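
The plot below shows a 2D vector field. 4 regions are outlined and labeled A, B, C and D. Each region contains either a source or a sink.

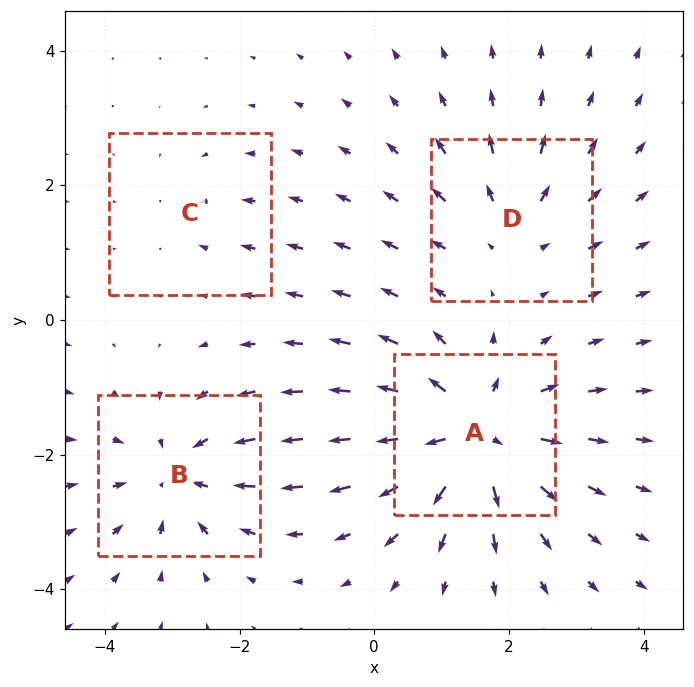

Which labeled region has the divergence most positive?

Divergence at each region's feature centre — A: about +7, B: about -5, C: about -2, D: about +4. Region A is most positive.

A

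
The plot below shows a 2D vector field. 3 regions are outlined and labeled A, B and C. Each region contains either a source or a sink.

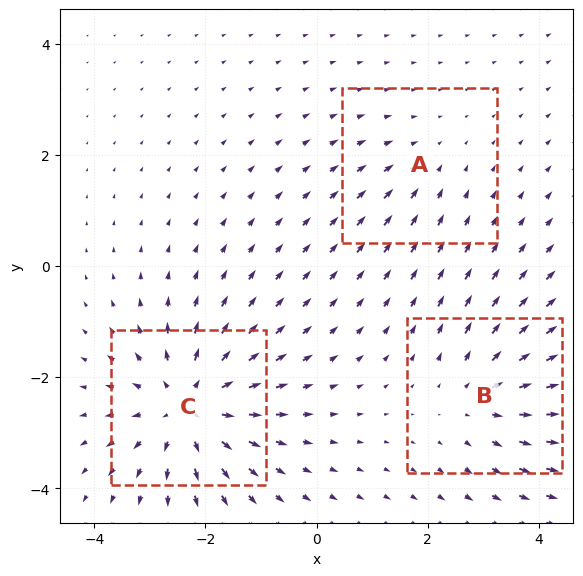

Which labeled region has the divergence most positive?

Divergence at each region's feature centre — A: about -2, B: about +3, C: about +5. Region C is most positive.

C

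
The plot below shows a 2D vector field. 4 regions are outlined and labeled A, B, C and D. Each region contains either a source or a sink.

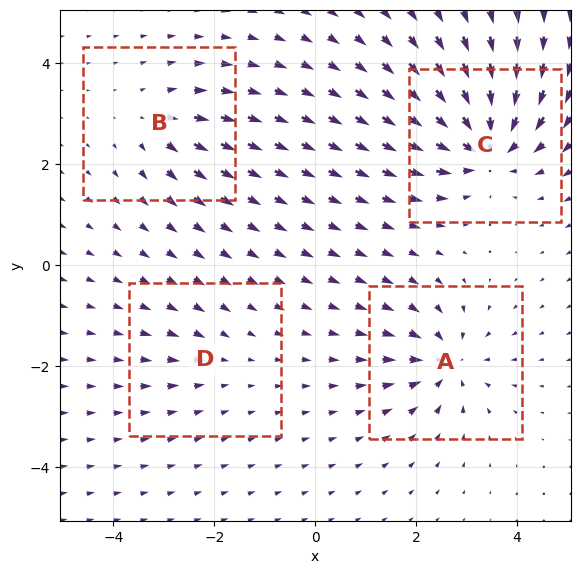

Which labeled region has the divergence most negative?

Divergence at each region's feature centre — A: about -6, B: about +4, C: about -8, D: about -2. Region C is most negative.

C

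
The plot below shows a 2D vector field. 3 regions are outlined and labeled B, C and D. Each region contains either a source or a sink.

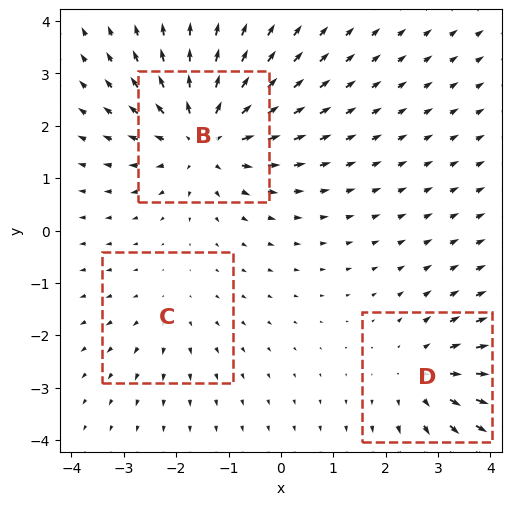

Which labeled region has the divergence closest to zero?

Divergence at each region's feature centre — B: about +5, C: about +2, D: about +3. Region C is closest to zero.

C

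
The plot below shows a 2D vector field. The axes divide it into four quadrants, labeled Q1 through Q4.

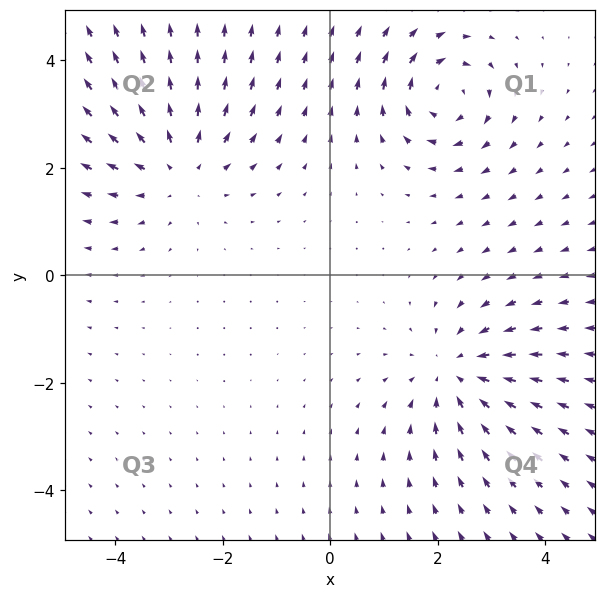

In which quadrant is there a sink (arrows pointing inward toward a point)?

Q4

The sink sits at approximately (2.4, -1.8), which lies in quadrant Q4. The divergence there is about -4, negative as expected for a sink.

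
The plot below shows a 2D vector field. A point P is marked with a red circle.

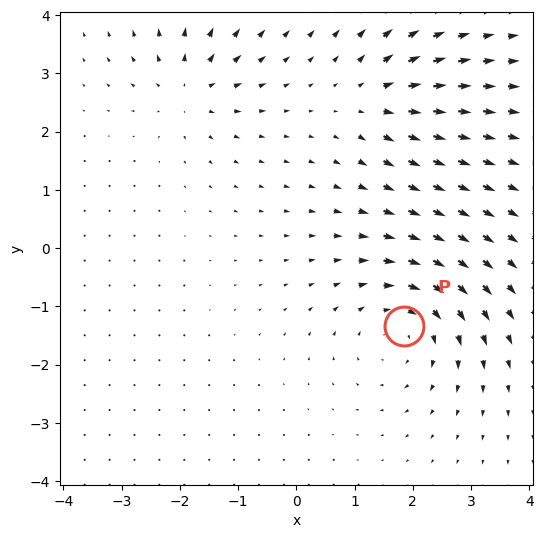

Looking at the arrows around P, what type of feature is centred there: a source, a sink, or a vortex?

vortex

At P (1.9, -1.3) the arrows circulate clockwise. Divergence ≈0, curl about -4 — near-zero divergence with nonzero curl is a vortex.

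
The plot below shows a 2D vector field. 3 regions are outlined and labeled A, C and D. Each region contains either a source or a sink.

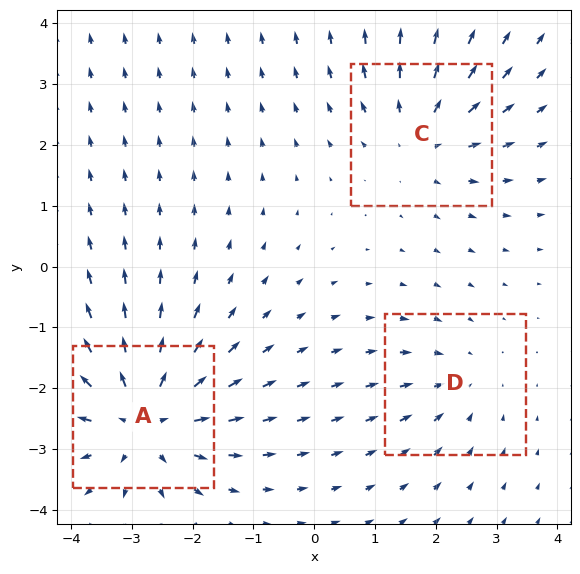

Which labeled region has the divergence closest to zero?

Divergence at each region's feature centre — A: about +5, C: about +3, D: about -2. Region D is closest to zero.

D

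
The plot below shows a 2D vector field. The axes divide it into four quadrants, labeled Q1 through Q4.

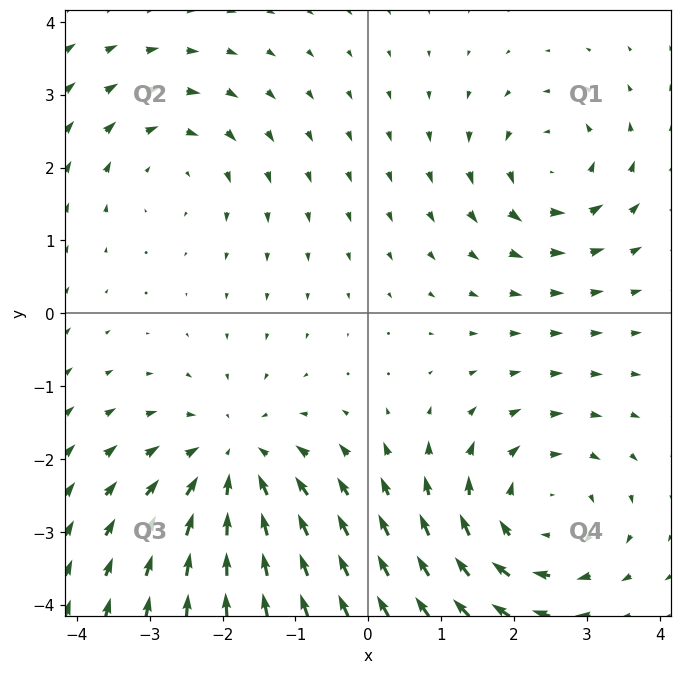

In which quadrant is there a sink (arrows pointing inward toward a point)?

Q3

The sink sits at approximately (-1.8, -2.1), which lies in quadrant Q3. The divergence there is about -4, negative as expected for a sink.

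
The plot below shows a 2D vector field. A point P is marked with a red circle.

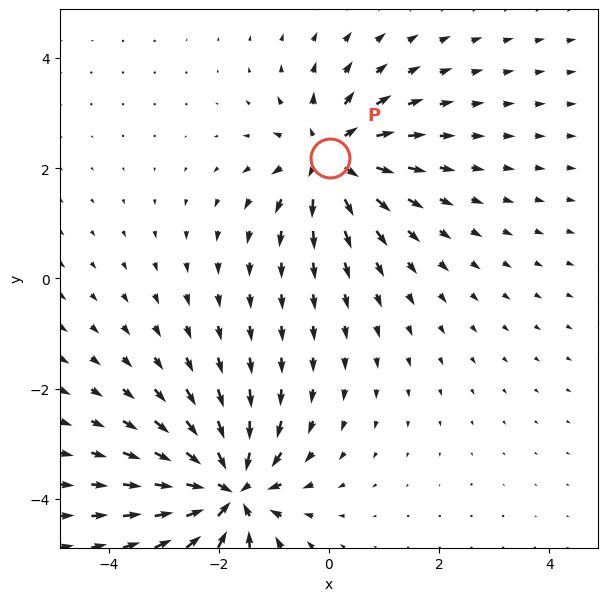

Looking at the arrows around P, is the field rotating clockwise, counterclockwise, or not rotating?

not rotating

Near P at (0.0, 2.2) the arrows show no circulation. The curl there is ≈0.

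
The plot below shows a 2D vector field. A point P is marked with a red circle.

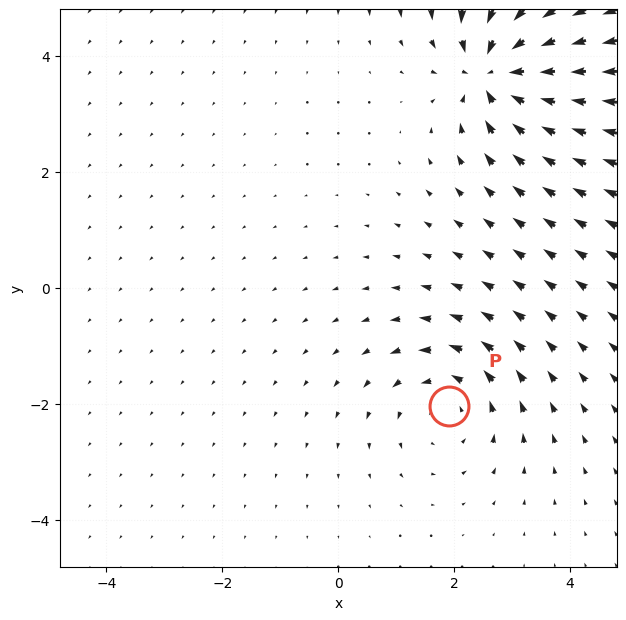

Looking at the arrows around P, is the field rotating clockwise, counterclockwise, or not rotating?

Near P at (1.9, -2.0) the arrows circulate counterclockwise. The curl (z-component) there is about +3; positive curl means counterclockwise rotation.

counterclockwise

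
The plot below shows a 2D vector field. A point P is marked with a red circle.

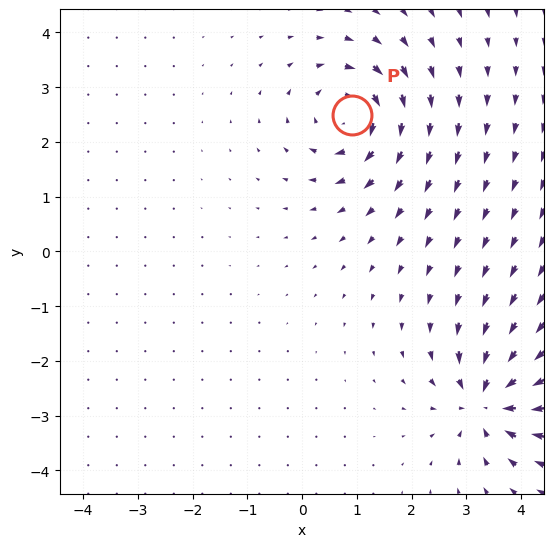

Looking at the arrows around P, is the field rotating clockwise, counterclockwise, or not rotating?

Near P at (0.9, 2.5) the arrows circulate clockwise. The curl (z-component) there is about -5; negative curl means clockwise rotation.

clockwise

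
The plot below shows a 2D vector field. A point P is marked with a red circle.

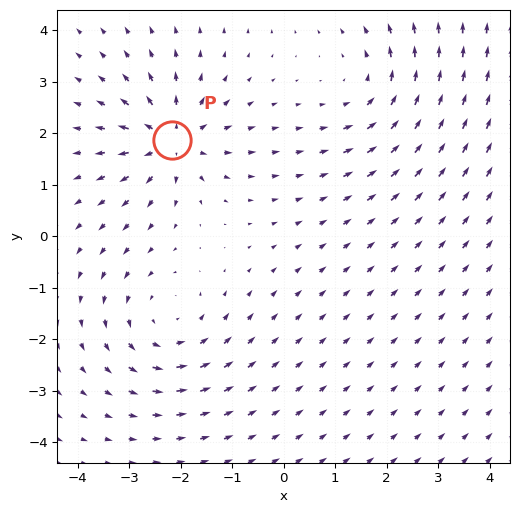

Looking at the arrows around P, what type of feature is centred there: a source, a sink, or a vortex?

source

At P (-2.2, 1.9) the arrows spread outward. Divergence about +6, curl ≈0 — positive divergence with near-zero curl is a source.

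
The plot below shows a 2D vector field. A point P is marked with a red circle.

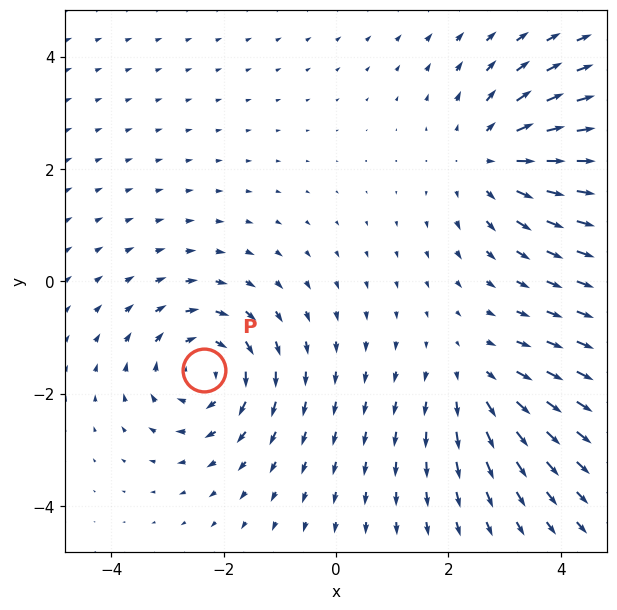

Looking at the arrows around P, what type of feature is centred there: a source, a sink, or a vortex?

At P (-2.3, -1.6) the arrows circulate clockwise. Divergence ≈0, curl about -4 — near-zero divergence with nonzero curl is a vortex.

vortex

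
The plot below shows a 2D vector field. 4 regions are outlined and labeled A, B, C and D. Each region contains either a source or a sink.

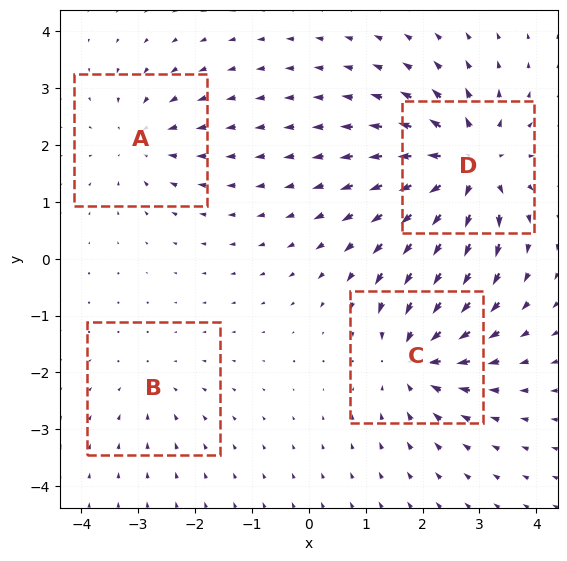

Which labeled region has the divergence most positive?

D

Divergence at each region's feature centre — A: about -4, B: about -2, C: about -6, D: about +8. Region D is most positive.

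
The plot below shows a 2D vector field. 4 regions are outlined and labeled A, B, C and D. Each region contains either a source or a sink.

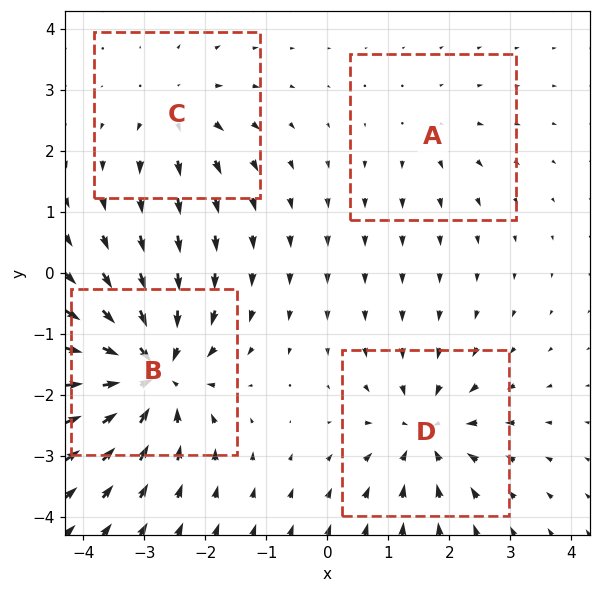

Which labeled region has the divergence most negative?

B

Divergence at each region's feature centre — A: about +2, B: about -8, C: about +4, D: about -5. Region B is most negative.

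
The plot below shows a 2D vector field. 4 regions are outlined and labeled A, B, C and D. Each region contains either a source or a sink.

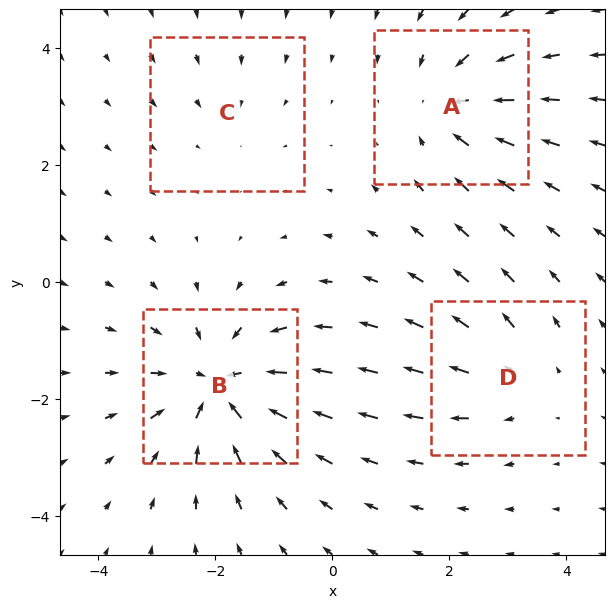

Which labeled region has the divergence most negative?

B

Divergence at each region's feature centre — A: about -5, B: about -7, C: about -2, D: about +3. Region B is most negative.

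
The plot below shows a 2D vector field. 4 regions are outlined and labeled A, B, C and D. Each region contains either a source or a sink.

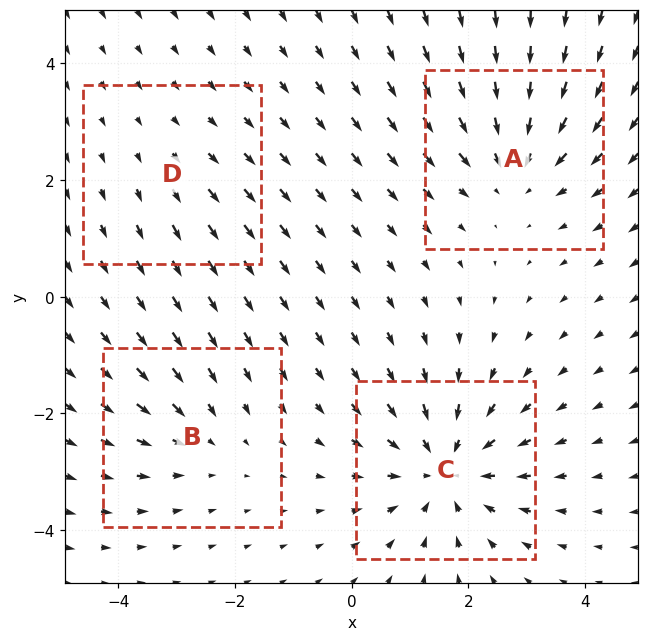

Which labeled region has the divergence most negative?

Divergence at each region's feature centre — A: about -4, B: about -3, C: about -6, D: about +2. Region C is most negative.

C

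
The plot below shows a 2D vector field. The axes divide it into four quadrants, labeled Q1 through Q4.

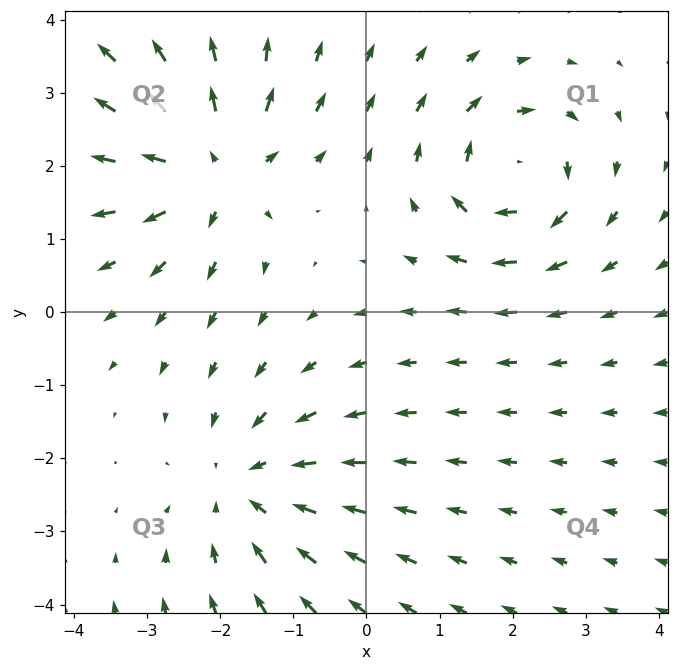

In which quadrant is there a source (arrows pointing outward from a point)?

The source sits at approximately (-2.1, 2.0), which lies in quadrant Q2. The divergence there is about +6, positive as expected for a source.

Q2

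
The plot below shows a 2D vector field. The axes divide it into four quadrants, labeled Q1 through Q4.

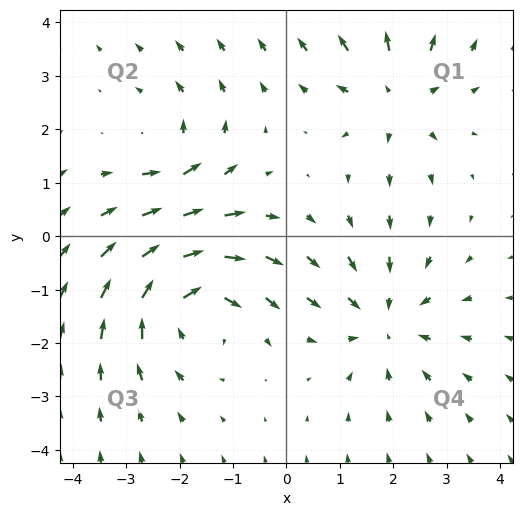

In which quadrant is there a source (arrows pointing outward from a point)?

Q1

The source sits at approximately (2.1, 2.6), which lies in quadrant Q1. The divergence there is about +4, positive as expected for a source.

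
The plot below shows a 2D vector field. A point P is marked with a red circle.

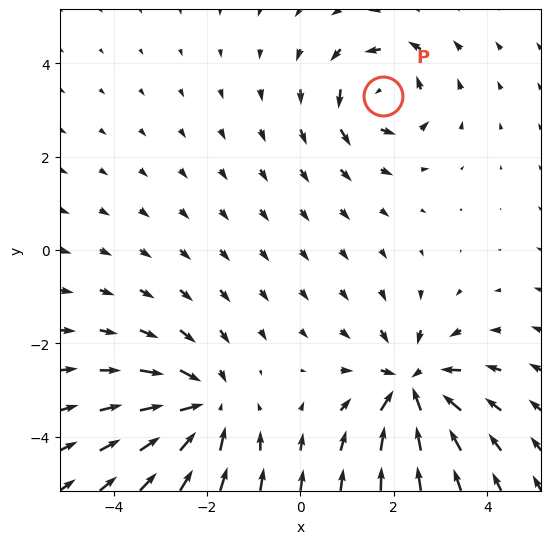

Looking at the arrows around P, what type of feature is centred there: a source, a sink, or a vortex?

vortex

At P (1.8, 3.3) the arrows circulate counterclockwise. Divergence ≈0, curl about +4 — near-zero divergence with nonzero curl is a vortex.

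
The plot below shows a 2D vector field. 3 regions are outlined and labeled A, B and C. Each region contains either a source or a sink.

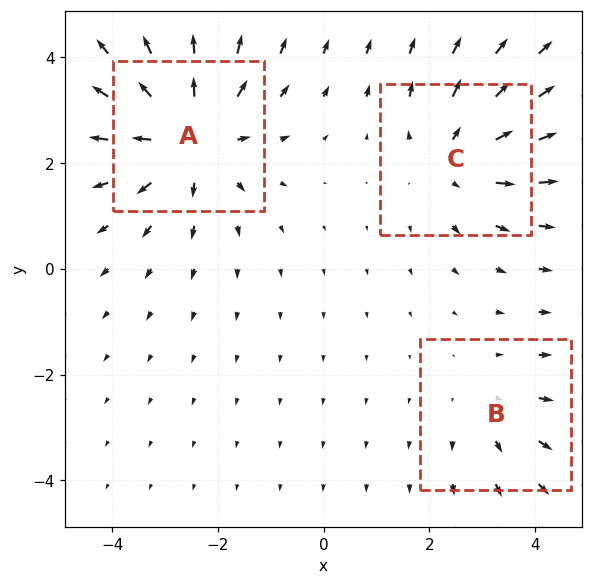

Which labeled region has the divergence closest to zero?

Divergence at each region's feature centre — A: about +4, B: about +2, C: about +3. Region B is closest to zero.

B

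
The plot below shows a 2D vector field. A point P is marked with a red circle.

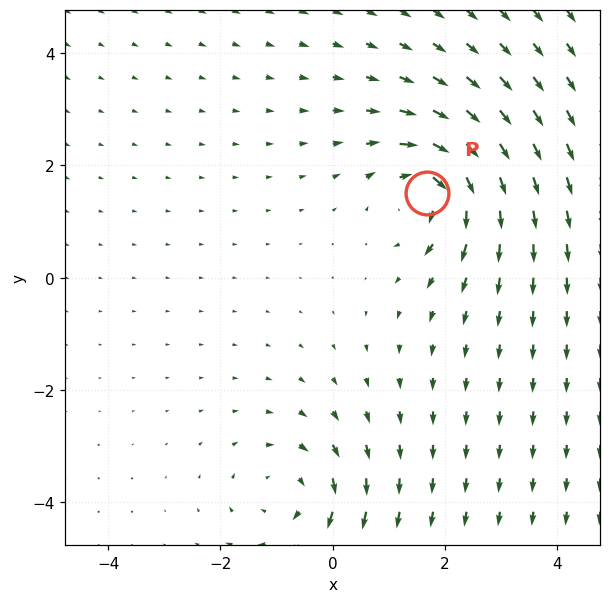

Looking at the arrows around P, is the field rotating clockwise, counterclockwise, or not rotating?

Near P at (1.7, 1.5) the arrows circulate clockwise. The curl (z-component) there is about -6; negative curl means clockwise rotation.

clockwise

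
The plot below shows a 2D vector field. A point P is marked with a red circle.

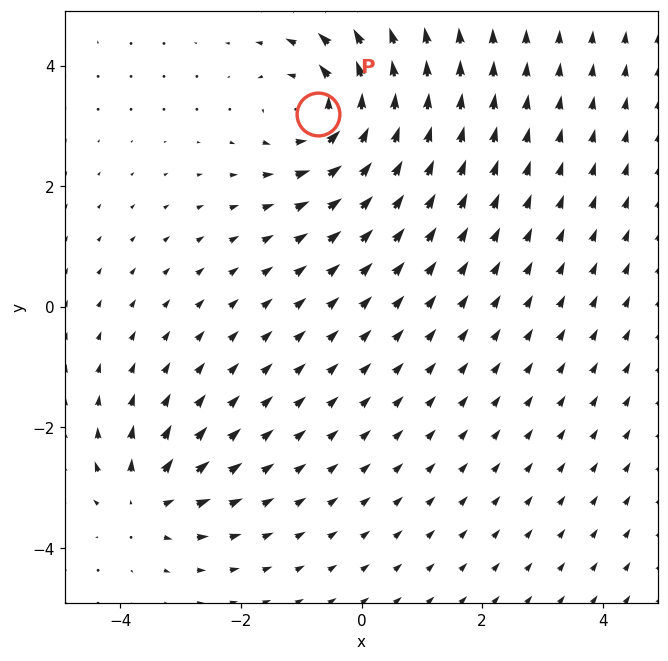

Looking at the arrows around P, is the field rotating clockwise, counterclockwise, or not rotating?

Near P at (-0.7, 3.2) the arrows circulate counterclockwise. The curl (z-component) there is about +5; positive curl means counterclockwise rotation.

counterclockwise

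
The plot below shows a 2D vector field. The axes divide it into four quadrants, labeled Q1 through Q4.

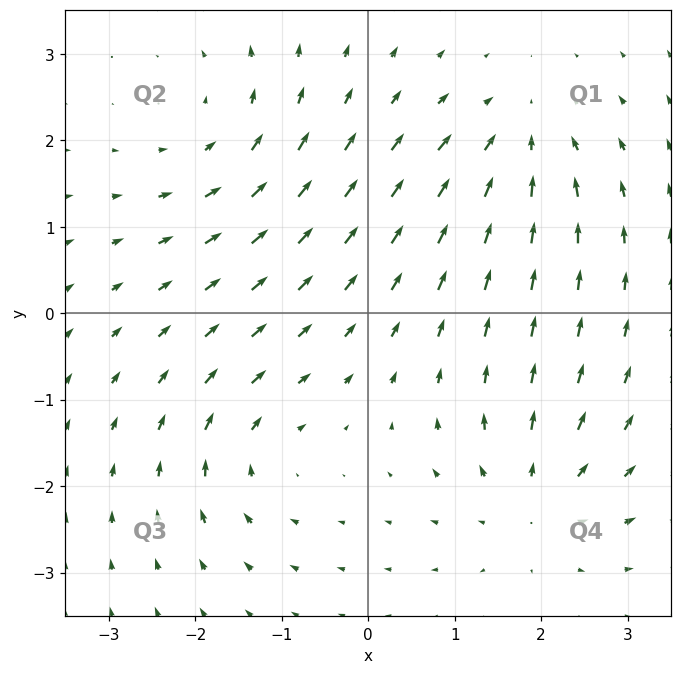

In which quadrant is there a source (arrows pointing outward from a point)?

The source sits at approximately (1.9, -2.2), which lies in quadrant Q4. The divergence there is about +4, positive as expected for a source.

Q4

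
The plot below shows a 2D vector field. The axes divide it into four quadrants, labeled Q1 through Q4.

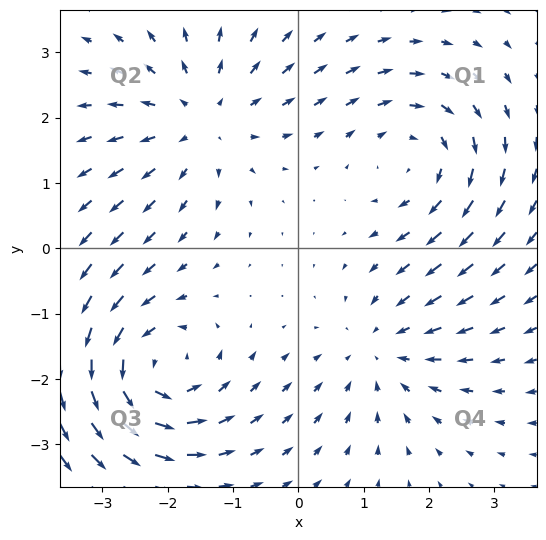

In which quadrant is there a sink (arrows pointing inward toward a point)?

Q4

The sink sits at approximately (1.3, -1.6), which lies in quadrant Q4. The divergence there is about -3, negative as expected for a sink.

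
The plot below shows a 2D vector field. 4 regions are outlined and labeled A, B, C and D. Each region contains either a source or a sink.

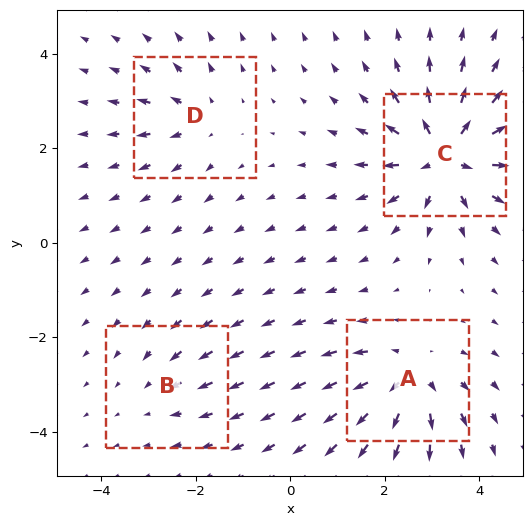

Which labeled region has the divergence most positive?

C

Divergence at each region's feature centre — A: about +6, B: about -3, C: about +9, D: about +4. Region C is most positive.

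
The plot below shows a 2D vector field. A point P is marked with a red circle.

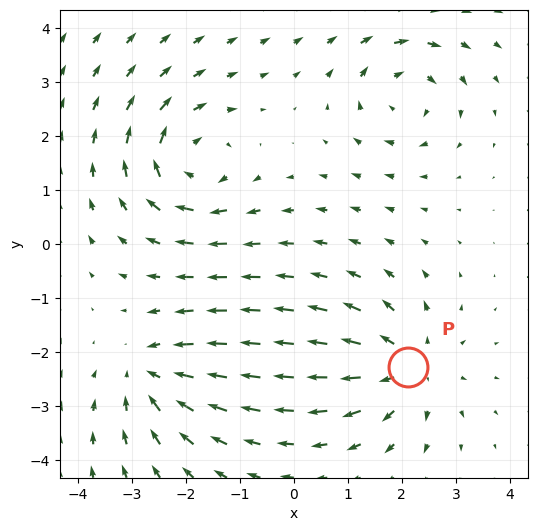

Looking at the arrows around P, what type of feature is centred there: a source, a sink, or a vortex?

source

At P (2.1, -2.3) the arrows spread outward. Divergence about +5, curl ≈0 — positive divergence with near-zero curl is a source.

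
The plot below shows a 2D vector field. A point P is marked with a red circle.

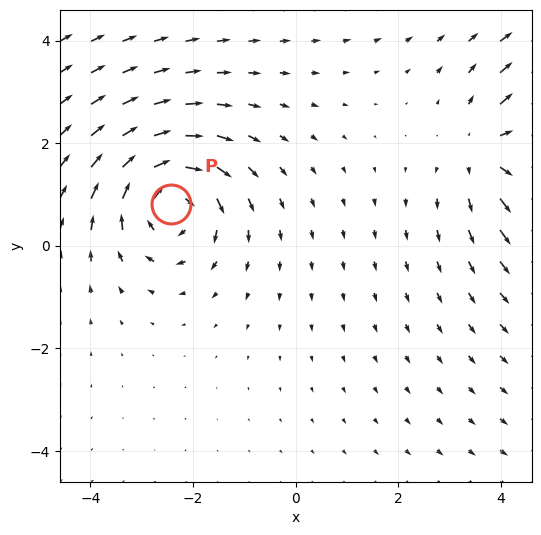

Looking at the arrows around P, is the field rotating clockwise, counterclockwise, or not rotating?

Near P at (-2.4, 0.8) the arrows circulate clockwise. The curl (z-component) there is about -4; negative curl means clockwise rotation.

clockwise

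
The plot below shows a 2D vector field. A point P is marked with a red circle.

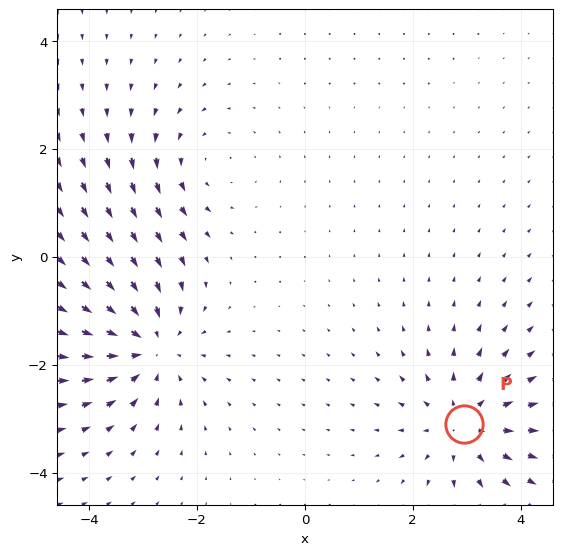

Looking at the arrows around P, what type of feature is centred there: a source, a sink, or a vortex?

At P (3.0, -3.1) the arrows spread outward. Divergence about +4, curl ≈0 — positive divergence with near-zero curl is a source.

source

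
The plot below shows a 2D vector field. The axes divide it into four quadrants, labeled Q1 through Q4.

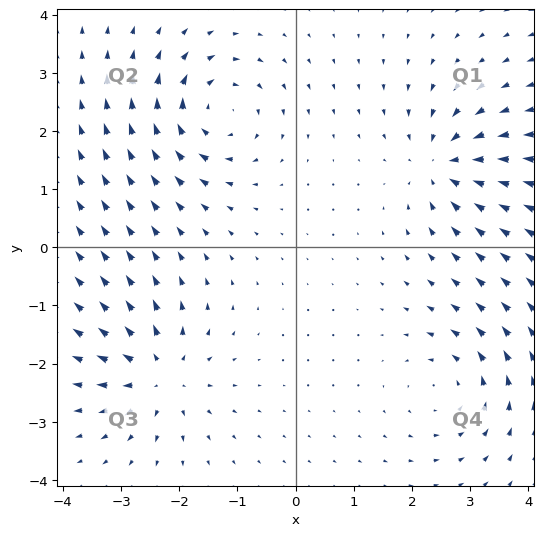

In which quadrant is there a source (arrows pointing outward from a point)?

Q3

The source sits at approximately (-2.3, -2.2), which lies in quadrant Q3. The divergence there is about +6, positive as expected for a source.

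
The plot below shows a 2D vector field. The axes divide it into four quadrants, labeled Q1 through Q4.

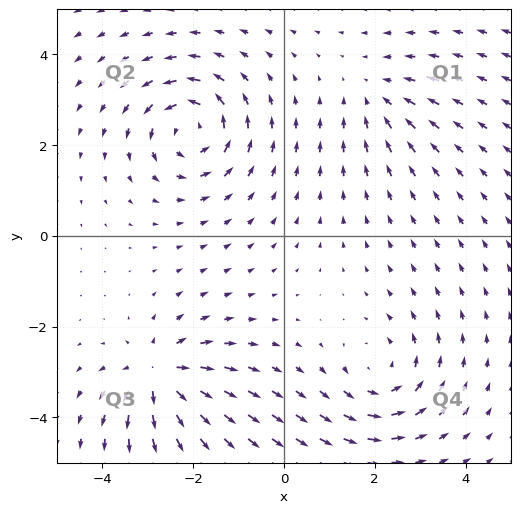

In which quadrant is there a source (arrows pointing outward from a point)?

The source sits at approximately (-2.8, -3.1), which lies in quadrant Q3. The divergence there is about +6, positive as expected for a source.

Q3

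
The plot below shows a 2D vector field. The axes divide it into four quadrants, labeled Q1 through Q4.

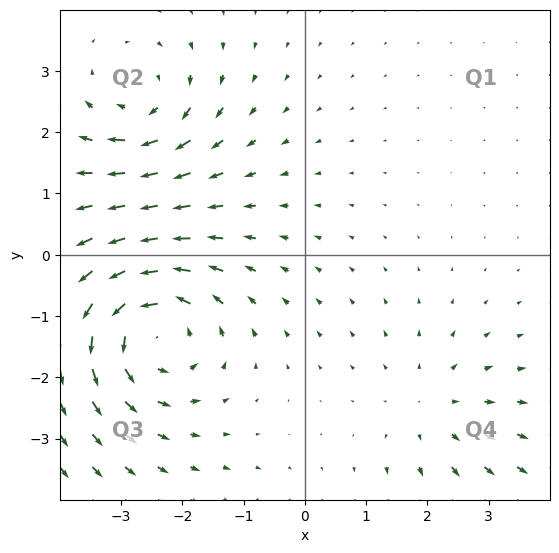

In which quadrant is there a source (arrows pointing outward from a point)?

Q4

The source sits at approximately (2.1, -2.5), which lies in quadrant Q4. The divergence there is about +2, positive as expected for a source.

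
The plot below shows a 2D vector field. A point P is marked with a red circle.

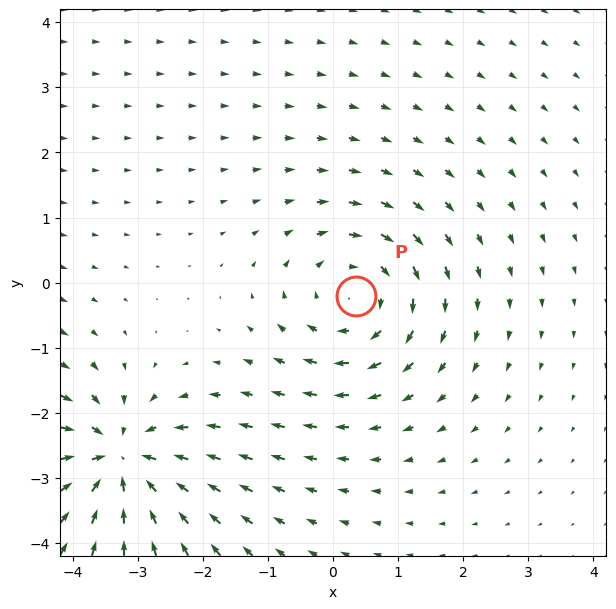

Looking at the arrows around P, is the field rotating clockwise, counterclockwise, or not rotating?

clockwise

Near P at (0.4, -0.2) the arrows circulate clockwise. The curl (z-component) there is about -3; negative curl means clockwise rotation.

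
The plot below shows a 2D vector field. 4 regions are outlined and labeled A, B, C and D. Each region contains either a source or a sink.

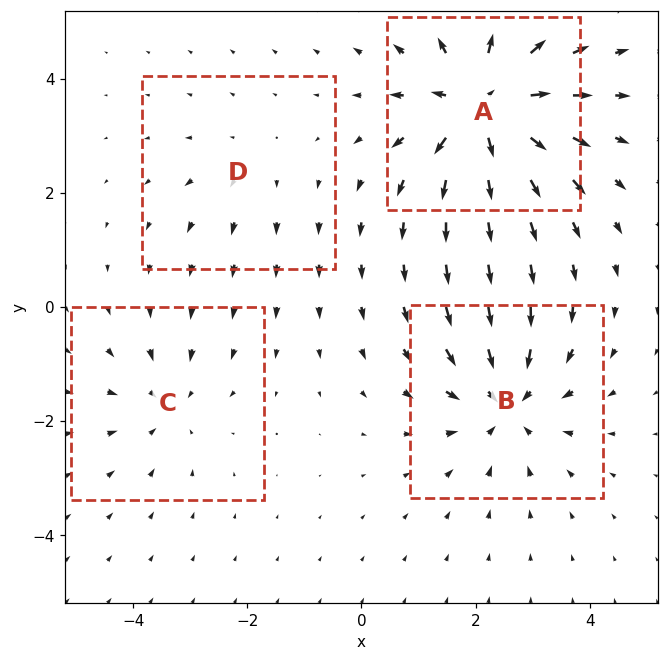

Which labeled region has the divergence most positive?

A

Divergence at each region's feature centre — A: about +7, B: about -5, C: about -3, D: about +2. Region A is most positive.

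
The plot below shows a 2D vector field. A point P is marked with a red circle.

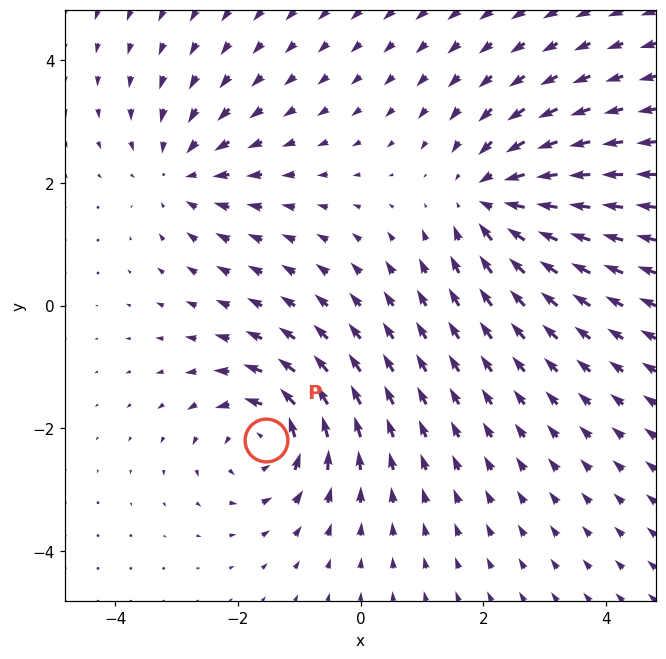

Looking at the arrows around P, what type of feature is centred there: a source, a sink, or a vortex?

vortex

At P (-1.5, -2.2) the arrows circulate counterclockwise. Divergence ≈0, curl about +5 — near-zero divergence with nonzero curl is a vortex.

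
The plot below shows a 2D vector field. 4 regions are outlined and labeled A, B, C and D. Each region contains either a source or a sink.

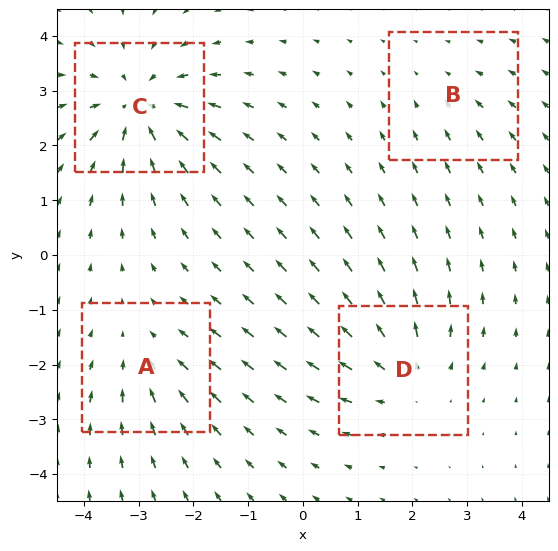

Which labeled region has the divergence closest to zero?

Divergence at each region's feature centre — A: about -3, B: about -2, C: about -7, D: about +5. Region B is closest to zero.

B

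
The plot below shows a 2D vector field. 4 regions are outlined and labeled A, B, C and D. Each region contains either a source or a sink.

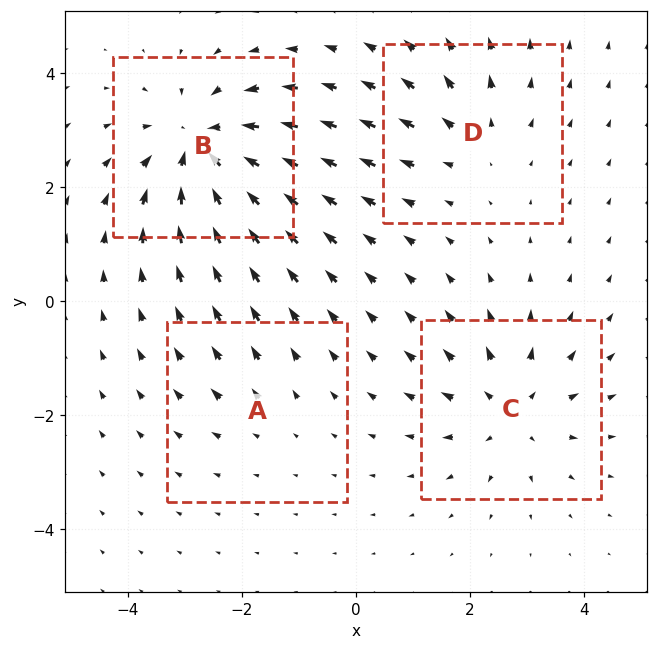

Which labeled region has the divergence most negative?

B

Divergence at each region's feature centre — A: about +2, B: about -7, C: about +5, D: about +3. Region B is most negative.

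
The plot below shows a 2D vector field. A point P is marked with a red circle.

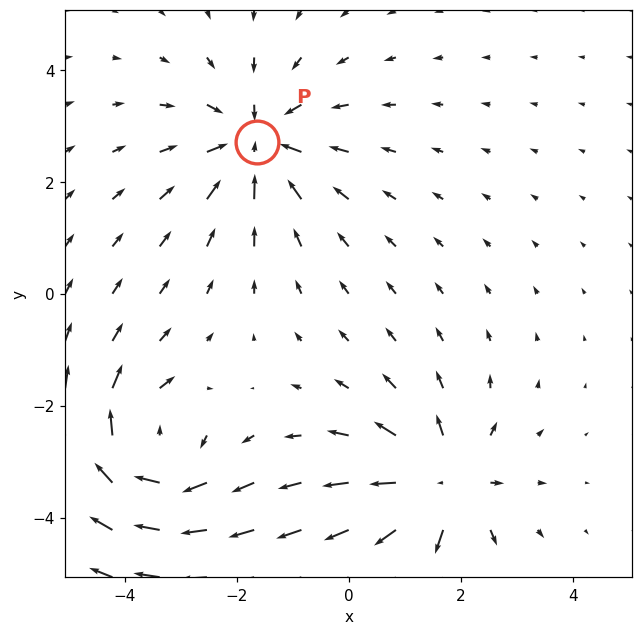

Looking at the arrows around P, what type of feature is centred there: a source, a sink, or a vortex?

sink

At P (-1.6, 2.7) the arrows converge inward. Divergence about -5, curl ≈0 — negative divergence with near-zero curl is a sink.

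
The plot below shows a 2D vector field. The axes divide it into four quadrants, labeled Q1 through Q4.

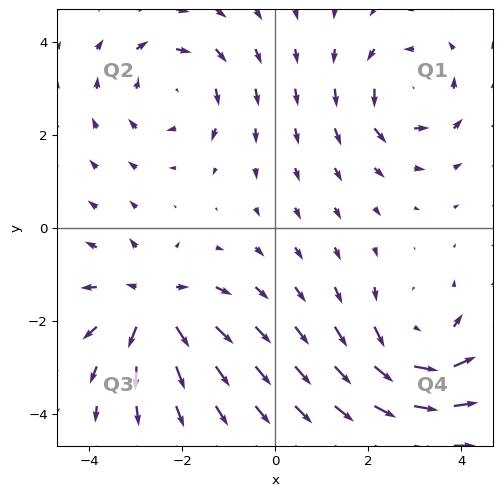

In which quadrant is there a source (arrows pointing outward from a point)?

Q3

The source sits at approximately (-2.6, -1.6), which lies in quadrant Q3. The divergence there is about +5, positive as expected for a source.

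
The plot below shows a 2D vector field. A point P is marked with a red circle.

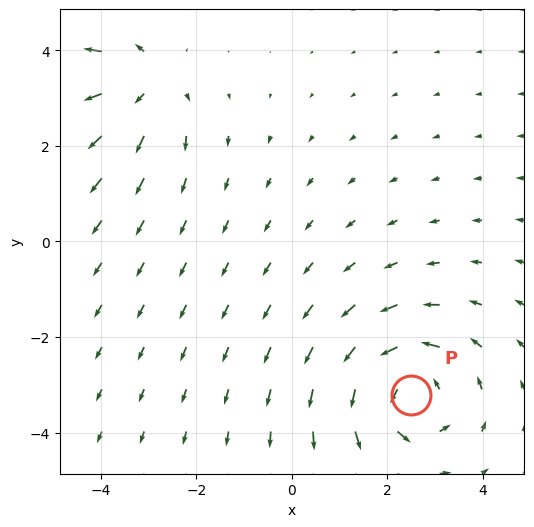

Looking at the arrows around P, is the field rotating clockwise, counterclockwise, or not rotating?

Near P at (2.5, -3.2) the arrows circulate counterclockwise. The curl (z-component) there is about +4; positive curl means counterclockwise rotation.

counterclockwise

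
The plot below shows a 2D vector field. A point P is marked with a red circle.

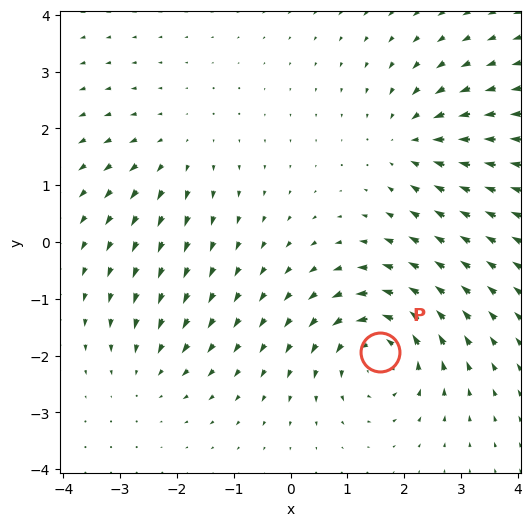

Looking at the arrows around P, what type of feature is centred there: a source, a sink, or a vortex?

At P (1.6, -1.9) the arrows circulate counterclockwise. Divergence ≈0, curl about +6 — near-zero divergence with nonzero curl is a vortex.

vortex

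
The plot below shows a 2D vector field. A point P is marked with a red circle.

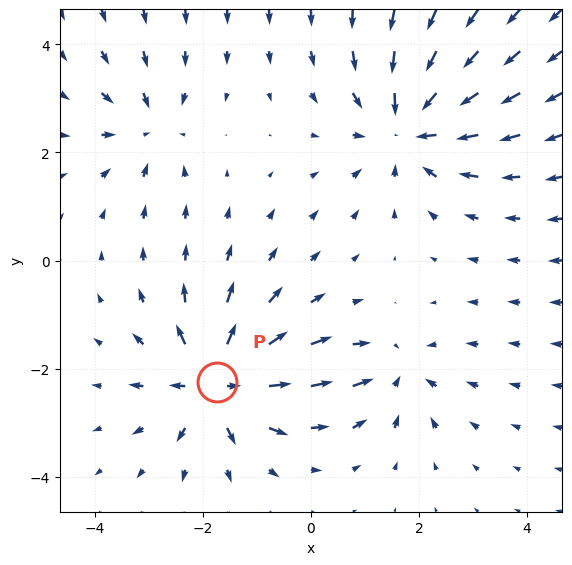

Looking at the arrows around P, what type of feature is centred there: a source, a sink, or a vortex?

At P (-1.7, -2.3) the arrows spread outward. Divergence about +6, curl ≈0 — positive divergence with near-zero curl is a source.

source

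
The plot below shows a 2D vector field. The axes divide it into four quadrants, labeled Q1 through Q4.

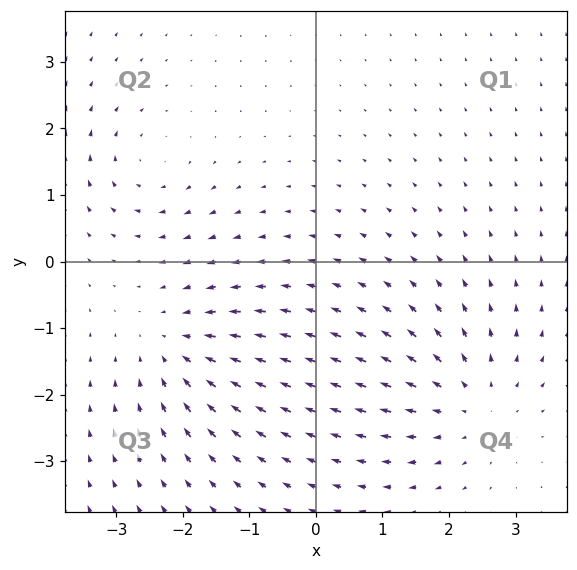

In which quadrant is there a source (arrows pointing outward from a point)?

The source sits at approximately (2.3, -2.1), which lies in quadrant Q4. The divergence there is about +4, positive as expected for a source.

Q4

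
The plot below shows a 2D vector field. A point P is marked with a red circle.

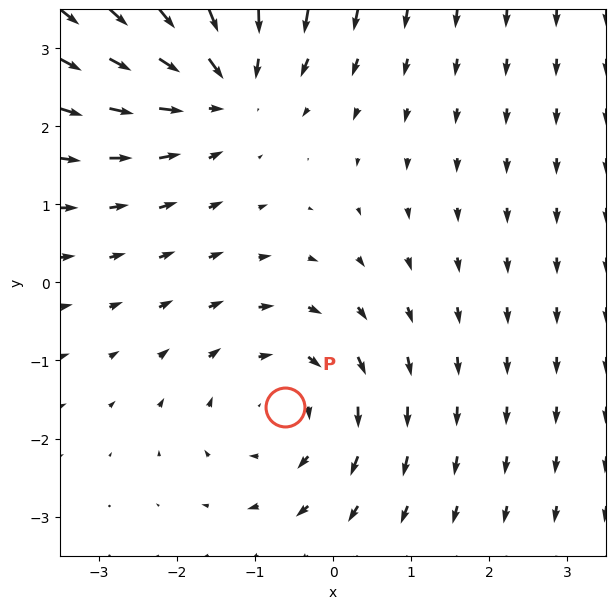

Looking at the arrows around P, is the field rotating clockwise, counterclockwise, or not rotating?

Near P at (-0.6, -1.6) the arrows circulate clockwise. The curl (z-component) there is about -2; negative curl means clockwise rotation.

clockwise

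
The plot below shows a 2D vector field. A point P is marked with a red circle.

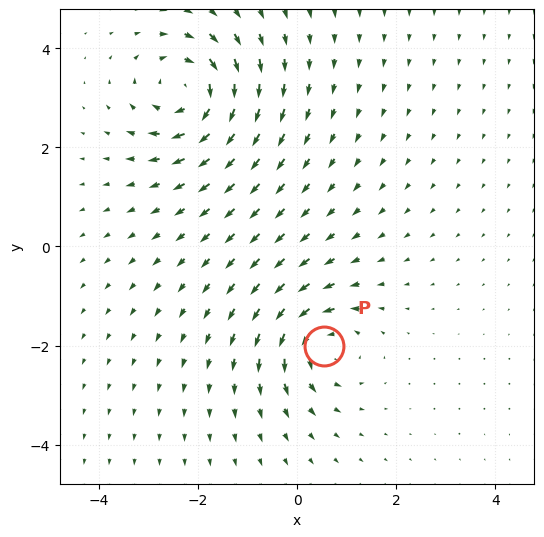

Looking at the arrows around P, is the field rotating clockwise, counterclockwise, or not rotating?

counterclockwise

Near P at (0.5, -2.0) the arrows circulate counterclockwise. The curl (z-component) there is about +5; positive curl means counterclockwise rotation.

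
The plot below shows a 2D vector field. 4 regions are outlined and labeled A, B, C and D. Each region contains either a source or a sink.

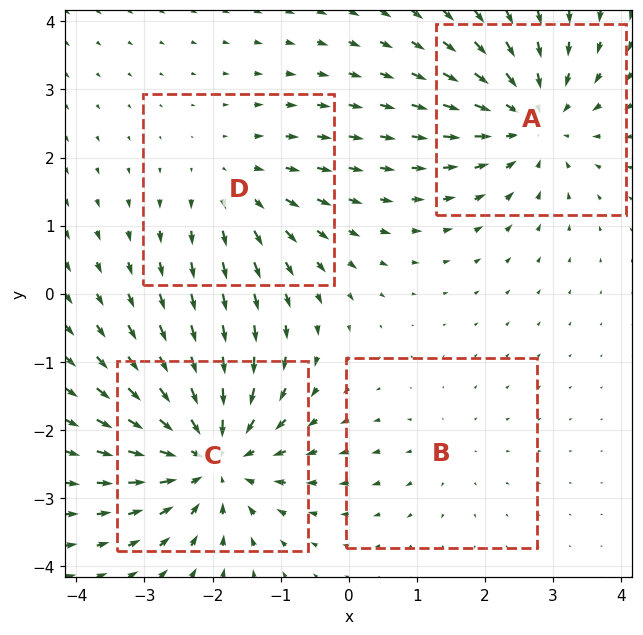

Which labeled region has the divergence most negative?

Divergence at each region's feature centre — A: about -5, B: about +2, C: about -6, D: about +3. Region C is most negative.

C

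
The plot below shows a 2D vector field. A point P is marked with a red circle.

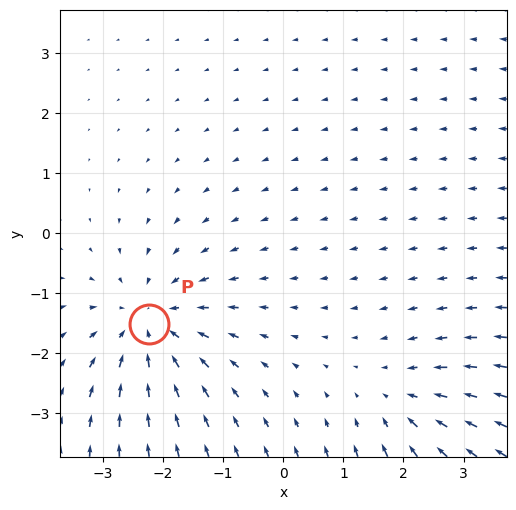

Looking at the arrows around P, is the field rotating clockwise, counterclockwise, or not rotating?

Near P at (-2.2, -1.5) the arrows show no circulation. The curl there is ≈0.

not rotating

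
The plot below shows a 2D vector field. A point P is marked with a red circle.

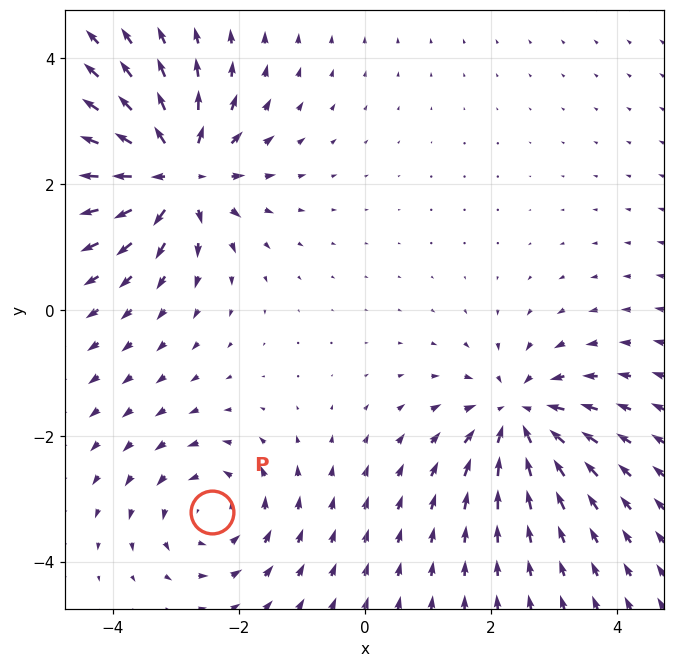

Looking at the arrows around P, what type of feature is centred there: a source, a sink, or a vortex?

At P (-2.4, -3.2) the arrows circulate counterclockwise. Divergence ≈0, curl about +4 — near-zero divergence with nonzero curl is a vortex.

vortex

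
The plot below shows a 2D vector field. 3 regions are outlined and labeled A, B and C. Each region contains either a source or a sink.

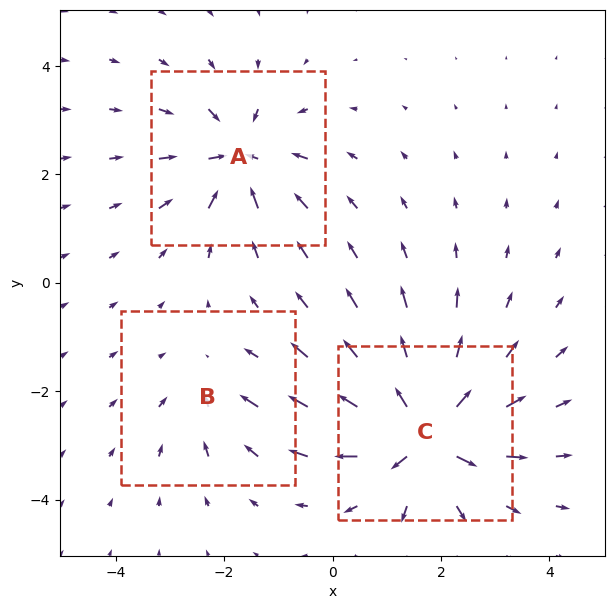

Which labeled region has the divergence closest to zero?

B

Divergence at each region's feature centre — A: about -4, B: about -2, C: about +6. Region B is closest to zero.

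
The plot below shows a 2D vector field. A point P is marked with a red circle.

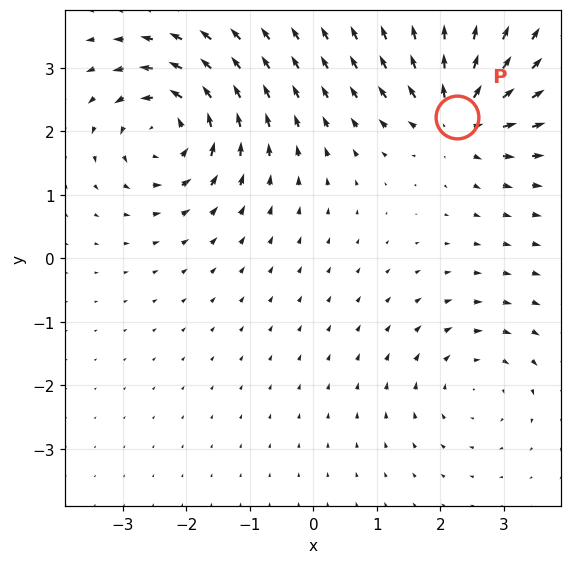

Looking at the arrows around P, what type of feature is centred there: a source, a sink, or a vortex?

At P (2.3, 2.2) the arrows spread outward. Divergence about +5, curl ≈0 — positive divergence with near-zero curl is a source.

source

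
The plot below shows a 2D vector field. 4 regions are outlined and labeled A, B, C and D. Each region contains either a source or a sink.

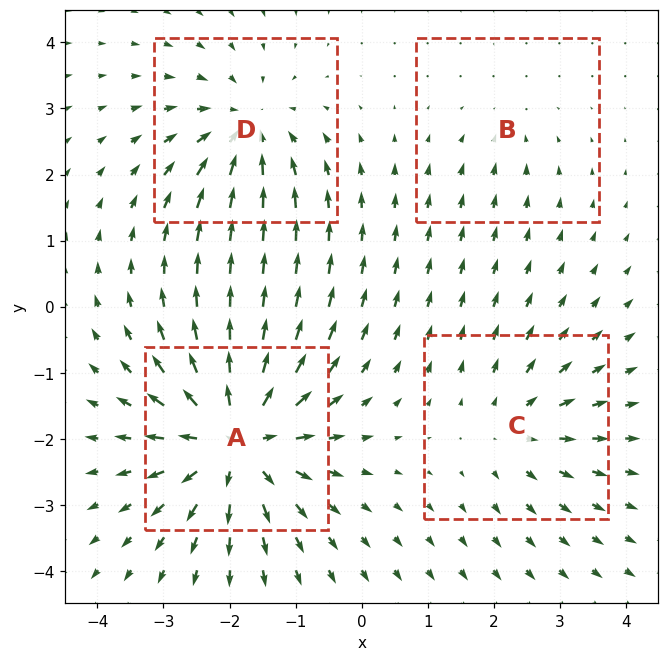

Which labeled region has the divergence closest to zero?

B

Divergence at each region's feature centre — A: about +8, B: about -2, C: about +4, D: about -5. Region B is closest to zero.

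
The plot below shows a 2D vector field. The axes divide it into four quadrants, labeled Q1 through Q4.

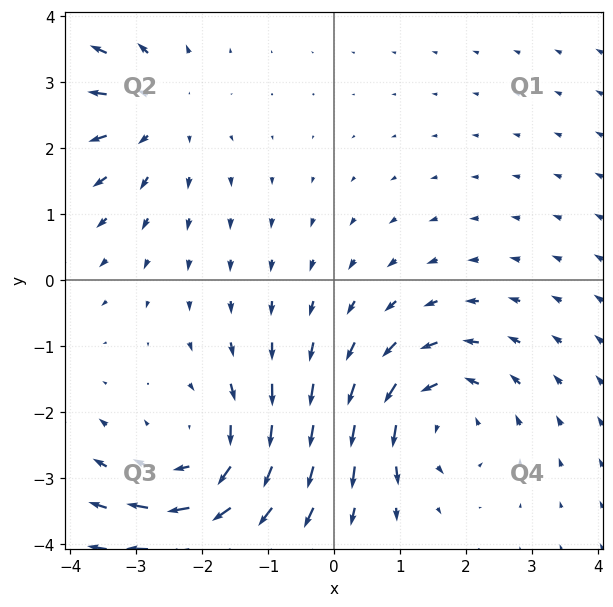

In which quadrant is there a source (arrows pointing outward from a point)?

Q2

The source sits at approximately (-2.7, 2.6), which lies in quadrant Q2. The divergence there is about +2, positive as expected for a source.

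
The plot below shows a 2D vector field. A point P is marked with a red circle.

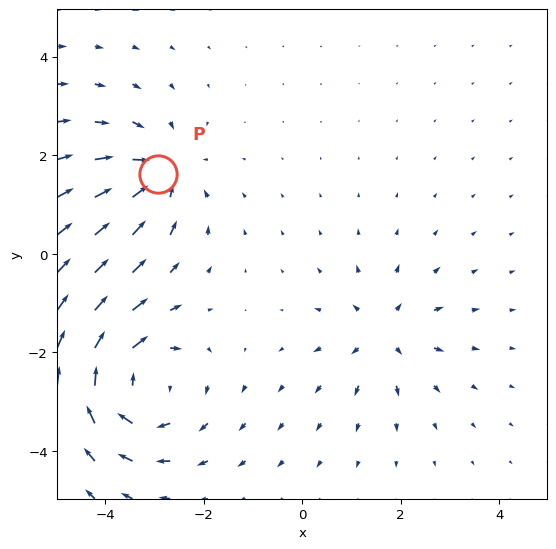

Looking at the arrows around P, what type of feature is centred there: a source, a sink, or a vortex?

At P (-2.9, 1.6) the arrows converge inward. Divergence about -4, curl ≈0 — negative divergence with near-zero curl is a sink.

sink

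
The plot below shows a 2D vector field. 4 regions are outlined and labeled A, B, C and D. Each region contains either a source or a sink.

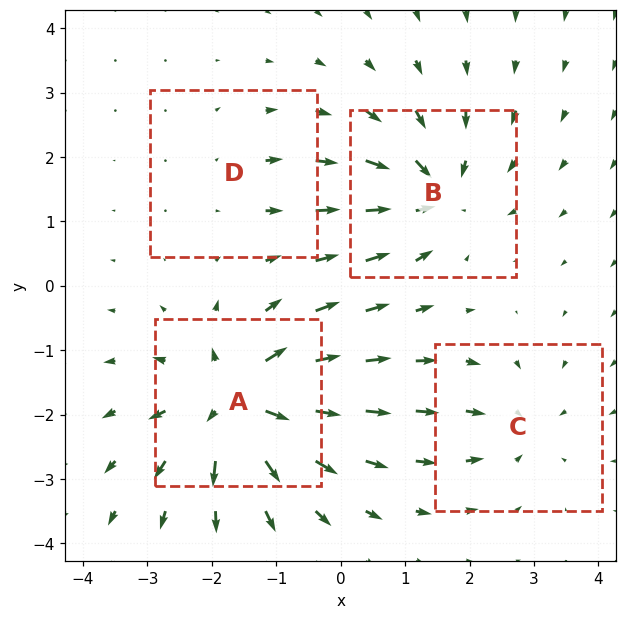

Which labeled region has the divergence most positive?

A

Divergence at each region's feature centre — A: about +8, B: about -6, C: about -4, D: about +2. Region A is most positive.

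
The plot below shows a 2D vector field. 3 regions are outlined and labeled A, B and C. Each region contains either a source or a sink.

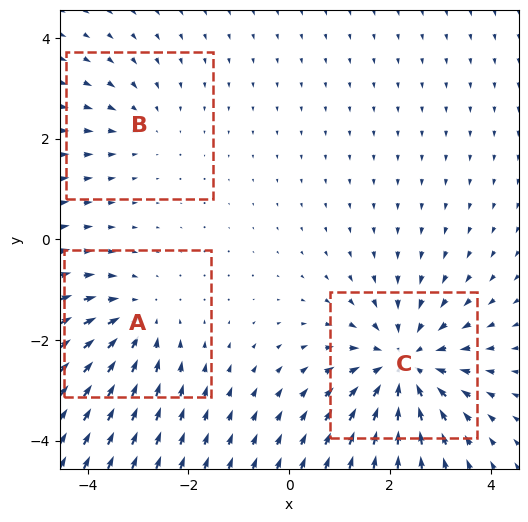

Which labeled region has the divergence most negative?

C

Divergence at each region's feature centre — A: about -3, B: about -2, C: about -5. Region C is most negative.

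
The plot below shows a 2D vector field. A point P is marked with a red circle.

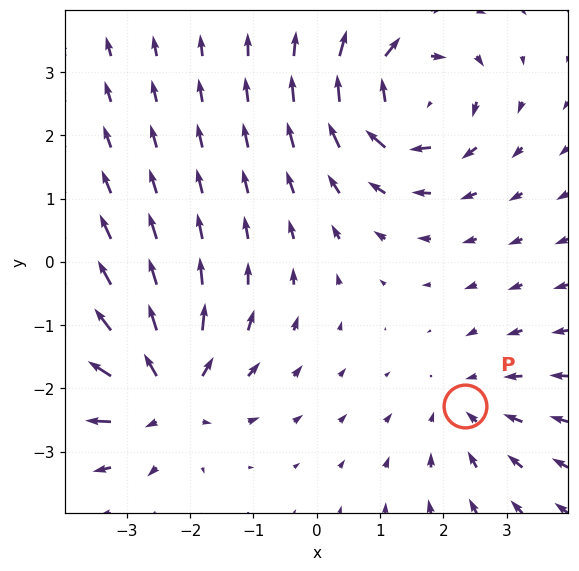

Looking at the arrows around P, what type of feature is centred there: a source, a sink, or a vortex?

sink

At P (2.3, -2.3) the arrows converge inward. Divergence about -3, curl ≈0 — negative divergence with near-zero curl is a sink.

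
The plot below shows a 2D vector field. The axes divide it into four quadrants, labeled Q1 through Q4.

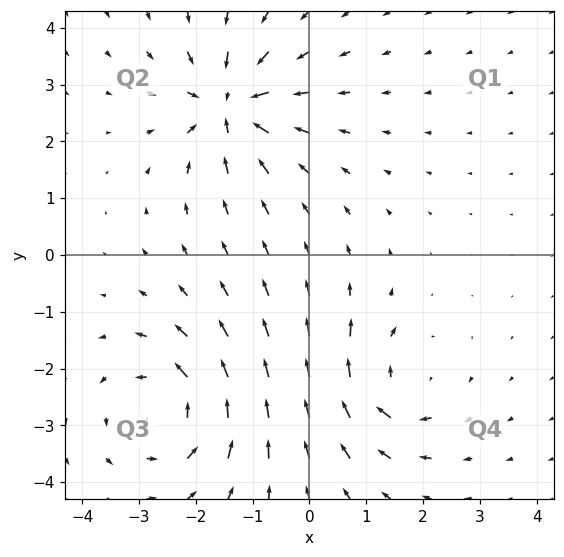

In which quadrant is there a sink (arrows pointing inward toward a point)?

The sink sits at approximately (-1.4, 2.6), which lies in quadrant Q2. The divergence there is about -6, negative as expected for a sink.

Q2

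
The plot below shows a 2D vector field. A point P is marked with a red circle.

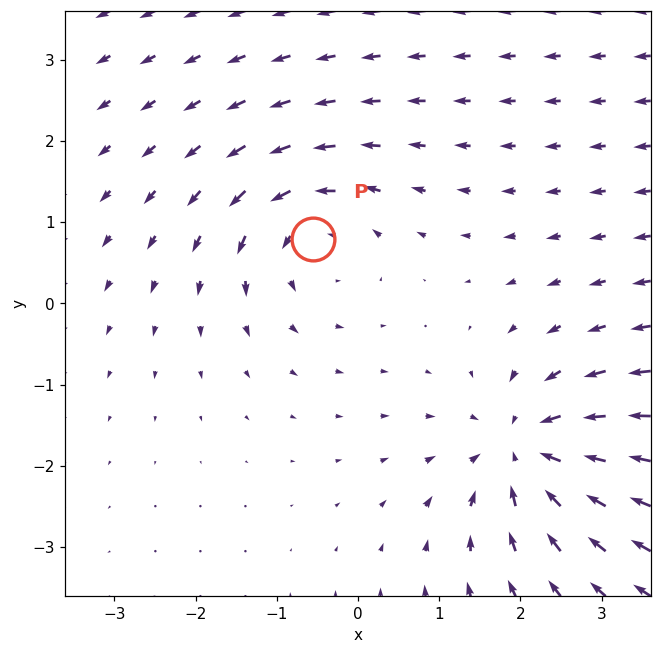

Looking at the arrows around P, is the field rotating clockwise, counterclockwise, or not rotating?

counterclockwise

Near P at (-0.6, 0.8) the arrows circulate counterclockwise. The curl (z-component) there is about +3; positive curl means counterclockwise rotation.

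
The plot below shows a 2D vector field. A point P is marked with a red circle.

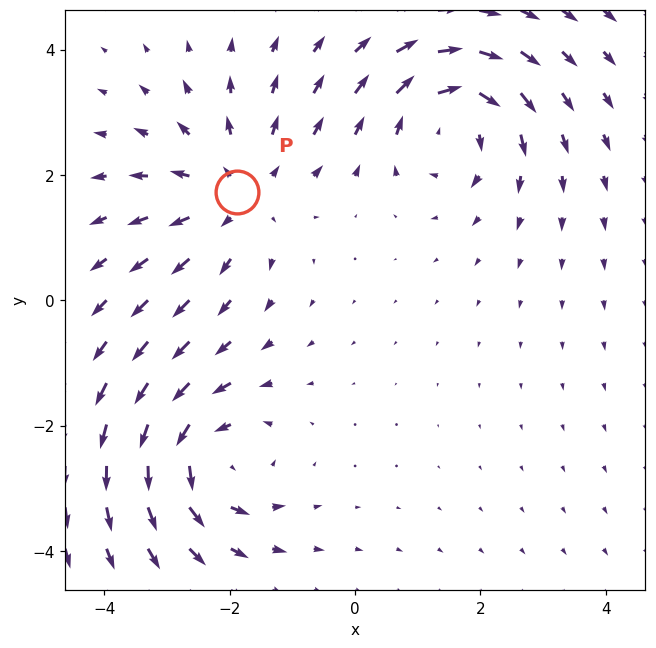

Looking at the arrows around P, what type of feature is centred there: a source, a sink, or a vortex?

At P (-1.9, 1.7) the arrows spread outward. Divergence about +3, curl ≈0 — positive divergence with near-zero curl is a source.

source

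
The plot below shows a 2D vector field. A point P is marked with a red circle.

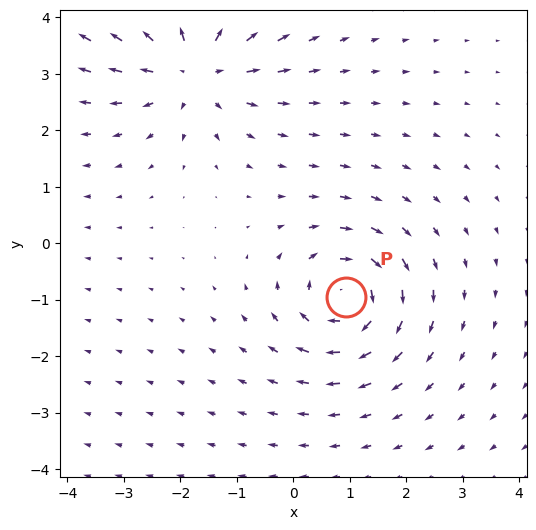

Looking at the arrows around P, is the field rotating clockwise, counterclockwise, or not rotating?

clockwise

Near P at (0.9, -1.0) the arrows circulate clockwise. The curl (z-component) there is about -5; negative curl means clockwise rotation.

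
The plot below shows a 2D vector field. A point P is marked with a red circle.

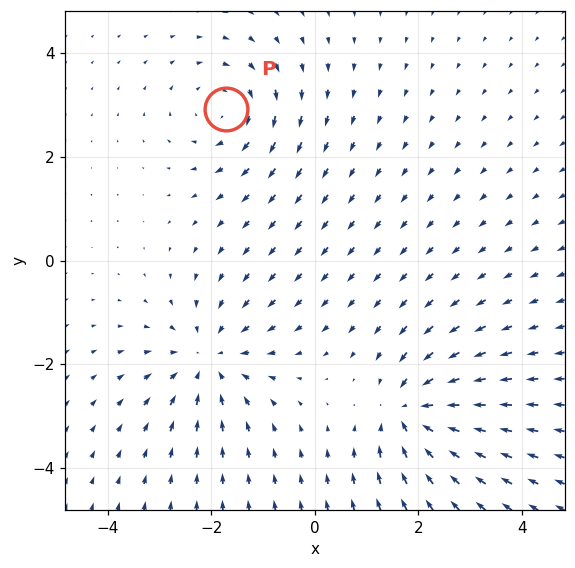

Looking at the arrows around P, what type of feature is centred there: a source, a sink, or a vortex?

At P (-1.7, 2.9) the arrows circulate clockwise. Divergence ≈0, curl about -3 — near-zero divergence with nonzero curl is a vortex.

vortex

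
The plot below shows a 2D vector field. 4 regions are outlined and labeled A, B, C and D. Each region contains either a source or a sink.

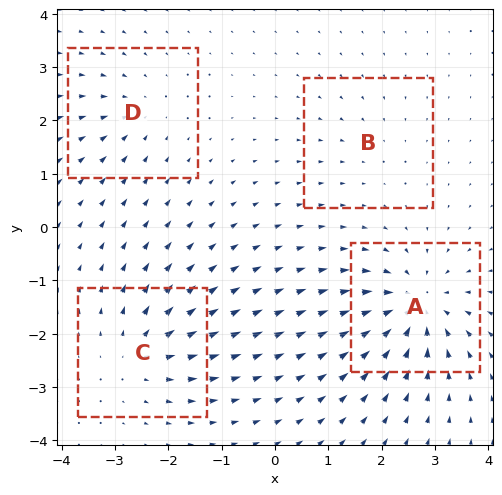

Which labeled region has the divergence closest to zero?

Divergence at each region's feature centre — A: about -8, B: about -2, C: about +6, D: about -4. Region B is closest to zero.

B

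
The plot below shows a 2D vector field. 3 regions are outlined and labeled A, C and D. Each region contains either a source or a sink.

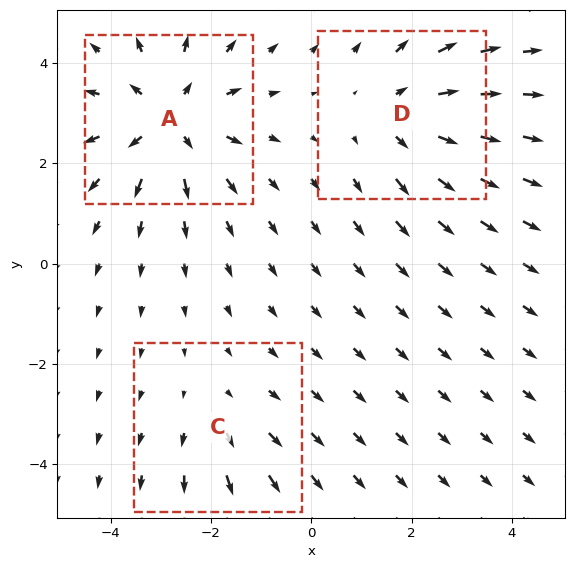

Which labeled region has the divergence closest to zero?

Divergence at each region's feature centre — A: about +4, C: about +2, D: about +3. Region C is closest to zero.

C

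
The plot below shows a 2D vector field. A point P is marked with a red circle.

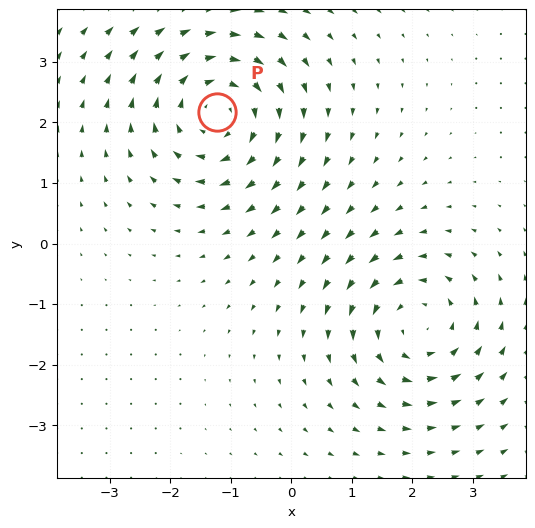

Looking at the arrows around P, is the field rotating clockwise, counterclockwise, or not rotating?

Near P at (-1.2, 2.2) the arrows circulate clockwise. The curl (z-component) there is about -4; negative curl means clockwise rotation.

clockwise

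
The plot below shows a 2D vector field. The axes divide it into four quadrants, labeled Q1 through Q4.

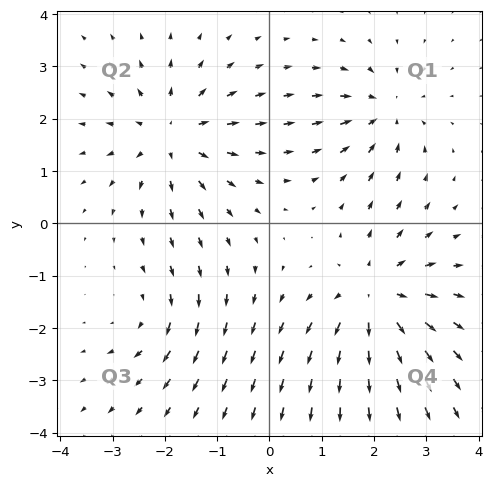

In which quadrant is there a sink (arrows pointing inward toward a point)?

Q1

The sink sits at approximately (2.2, 2.1), which lies in quadrant Q1. The divergence there is about -4, negative as expected for a sink.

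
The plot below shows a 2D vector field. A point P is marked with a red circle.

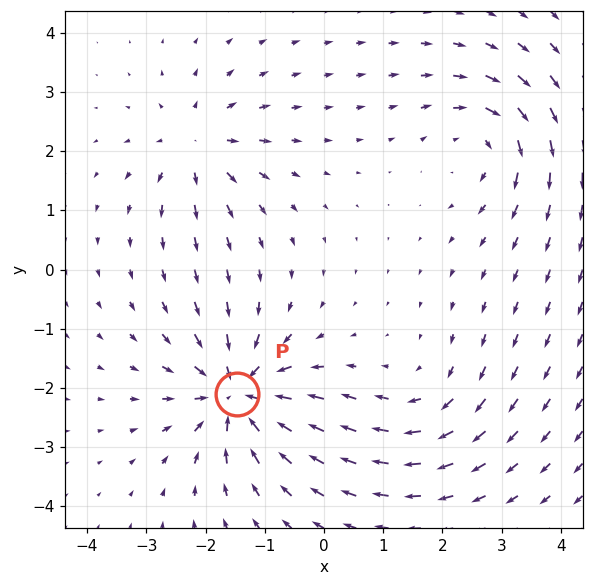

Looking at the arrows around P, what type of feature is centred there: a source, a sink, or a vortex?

sink

At P (-1.5, -2.1) the arrows converge inward. Divergence about -7, curl ≈0 — negative divergence with near-zero curl is a sink.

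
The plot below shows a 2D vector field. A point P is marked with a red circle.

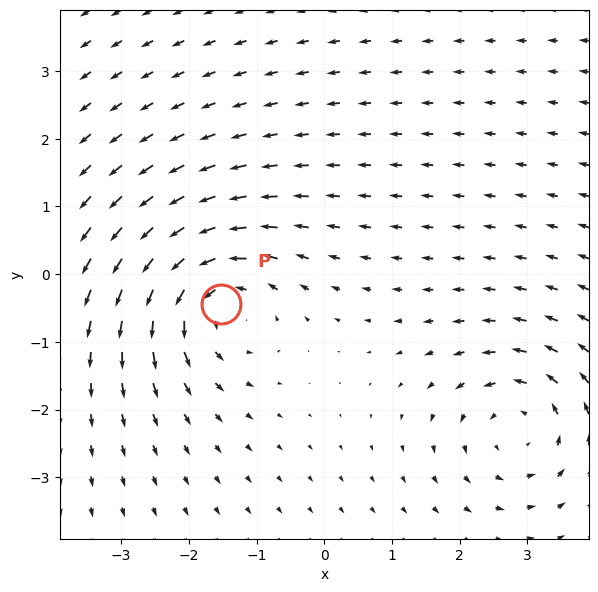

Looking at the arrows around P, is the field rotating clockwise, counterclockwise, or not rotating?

Near P at (-1.5, -0.4) the arrows circulate counterclockwise. The curl (z-component) there is about +6; positive curl means counterclockwise rotation.

counterclockwise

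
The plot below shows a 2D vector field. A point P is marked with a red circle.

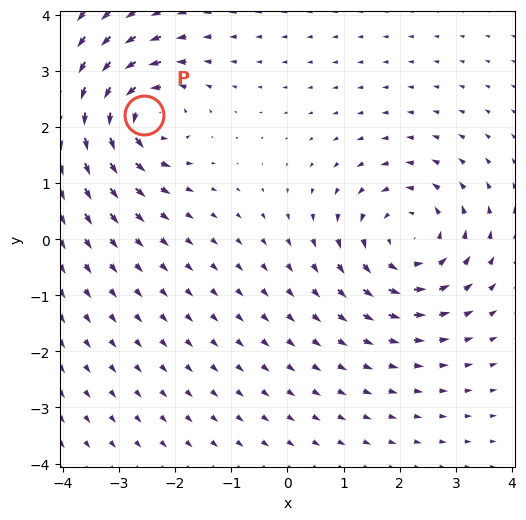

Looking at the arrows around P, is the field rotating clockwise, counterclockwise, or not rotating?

counterclockwise

Near P at (-2.6, 2.2) the arrows circulate counterclockwise. The curl (z-component) there is about +5; positive curl means counterclockwise rotation.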